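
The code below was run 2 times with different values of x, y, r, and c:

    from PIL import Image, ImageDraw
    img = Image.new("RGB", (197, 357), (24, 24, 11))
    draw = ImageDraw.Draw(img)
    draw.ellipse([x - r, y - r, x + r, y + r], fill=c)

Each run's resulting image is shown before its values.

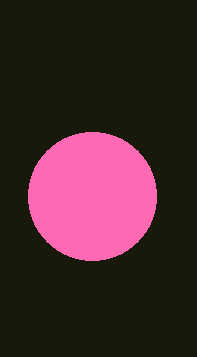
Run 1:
x = 92
y = 196
r = 64
c = 'hotpink'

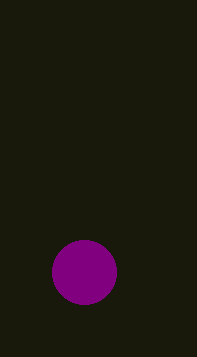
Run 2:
x = 84; y = 272; r = 32; c = 'purple'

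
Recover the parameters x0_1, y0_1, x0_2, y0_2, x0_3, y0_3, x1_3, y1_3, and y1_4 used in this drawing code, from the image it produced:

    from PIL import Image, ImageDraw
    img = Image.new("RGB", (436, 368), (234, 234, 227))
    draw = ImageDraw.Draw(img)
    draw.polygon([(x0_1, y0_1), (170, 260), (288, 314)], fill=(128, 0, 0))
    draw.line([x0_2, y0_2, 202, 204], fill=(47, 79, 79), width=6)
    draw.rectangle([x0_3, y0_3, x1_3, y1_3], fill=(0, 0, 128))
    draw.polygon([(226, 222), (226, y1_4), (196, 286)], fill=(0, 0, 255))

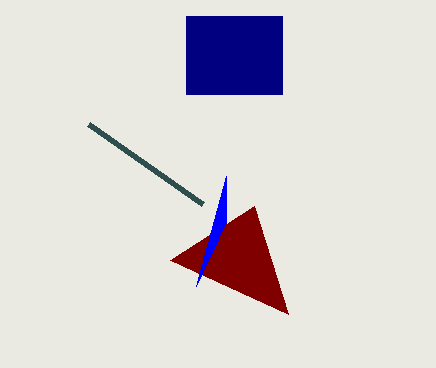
x0_1 = 254
y0_1 = 206
x0_2 = 88
y0_2 = 124
x0_3 = 186
y0_3 = 16
x1_3 = 282
y1_3 = 94
y1_4 = 176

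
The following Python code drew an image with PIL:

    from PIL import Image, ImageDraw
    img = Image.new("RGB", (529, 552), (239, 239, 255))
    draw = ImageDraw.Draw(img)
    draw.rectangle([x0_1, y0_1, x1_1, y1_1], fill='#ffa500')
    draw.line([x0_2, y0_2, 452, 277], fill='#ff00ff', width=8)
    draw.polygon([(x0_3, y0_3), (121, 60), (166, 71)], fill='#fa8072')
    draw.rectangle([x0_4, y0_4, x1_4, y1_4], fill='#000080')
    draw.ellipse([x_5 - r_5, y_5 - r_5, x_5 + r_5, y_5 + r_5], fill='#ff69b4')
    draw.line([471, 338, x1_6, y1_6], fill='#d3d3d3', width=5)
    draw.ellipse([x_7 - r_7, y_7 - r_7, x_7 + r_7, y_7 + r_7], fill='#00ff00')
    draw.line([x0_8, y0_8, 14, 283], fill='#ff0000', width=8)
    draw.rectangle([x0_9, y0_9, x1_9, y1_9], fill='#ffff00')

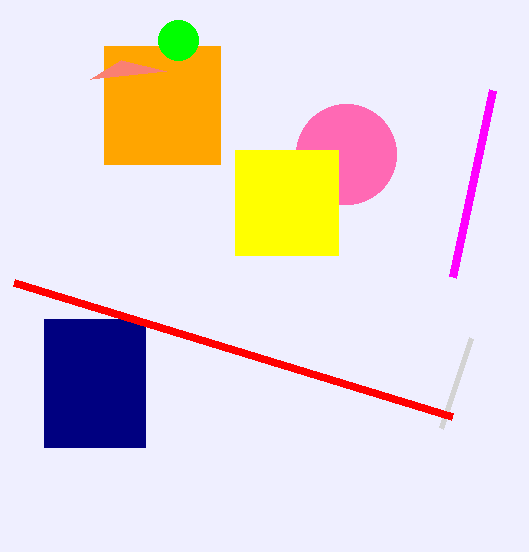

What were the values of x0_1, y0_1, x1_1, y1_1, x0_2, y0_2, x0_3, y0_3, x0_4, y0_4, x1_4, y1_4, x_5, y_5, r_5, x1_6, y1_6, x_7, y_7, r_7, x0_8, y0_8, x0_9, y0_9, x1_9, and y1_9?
x0_1 = 104
y0_1 = 46
x1_1 = 220
y1_1 = 164
x0_2 = 492
y0_2 = 90
x0_3 = 90
y0_3 = 79
x0_4 = 44
y0_4 = 319
x1_4 = 145
y1_4 = 447
x_5 = 346
y_5 = 154
r_5 = 50
x1_6 = 441
y1_6 = 428
x_7 = 178
y_7 = 40
r_7 = 20
x0_8 = 452
y0_8 = 417
x0_9 = 235
y0_9 = 150
x1_9 = 338
y1_9 = 255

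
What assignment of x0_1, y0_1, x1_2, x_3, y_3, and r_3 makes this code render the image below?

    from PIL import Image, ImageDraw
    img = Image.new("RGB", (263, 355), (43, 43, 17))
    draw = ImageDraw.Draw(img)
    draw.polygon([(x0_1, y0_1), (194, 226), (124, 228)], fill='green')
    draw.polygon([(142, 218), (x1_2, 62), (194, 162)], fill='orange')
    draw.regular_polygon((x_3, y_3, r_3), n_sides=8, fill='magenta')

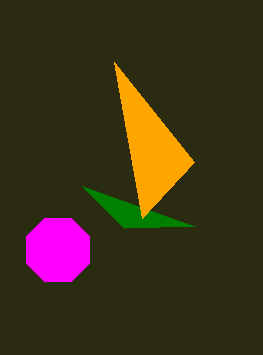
x0_1 = 82
y0_1 = 186
x1_2 = 114
x_3 = 58
y_3 = 250
r_3 = 34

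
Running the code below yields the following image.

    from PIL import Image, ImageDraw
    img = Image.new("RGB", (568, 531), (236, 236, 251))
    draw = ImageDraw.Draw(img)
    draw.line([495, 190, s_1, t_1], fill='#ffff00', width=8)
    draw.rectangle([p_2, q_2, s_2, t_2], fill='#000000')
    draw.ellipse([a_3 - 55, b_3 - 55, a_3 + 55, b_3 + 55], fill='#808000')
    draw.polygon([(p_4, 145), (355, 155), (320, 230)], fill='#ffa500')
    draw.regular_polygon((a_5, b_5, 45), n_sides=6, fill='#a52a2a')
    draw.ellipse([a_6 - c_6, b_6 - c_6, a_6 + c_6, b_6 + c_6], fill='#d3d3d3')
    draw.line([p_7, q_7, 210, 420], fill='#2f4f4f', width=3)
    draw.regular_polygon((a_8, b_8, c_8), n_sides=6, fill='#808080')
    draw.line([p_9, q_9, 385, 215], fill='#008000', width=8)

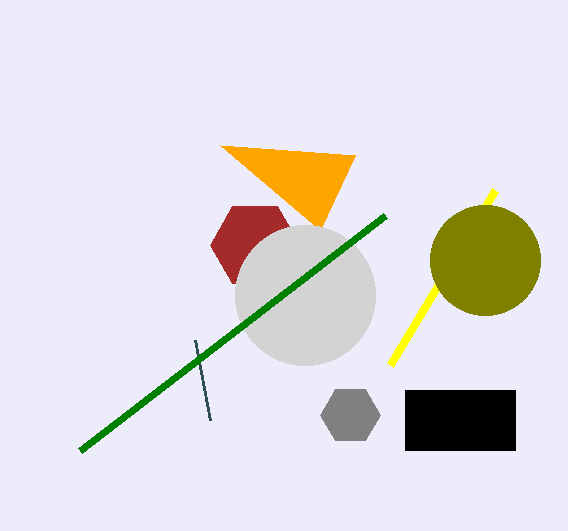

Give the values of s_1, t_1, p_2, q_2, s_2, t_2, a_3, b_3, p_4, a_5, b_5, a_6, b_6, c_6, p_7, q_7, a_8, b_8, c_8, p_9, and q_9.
s_1 = 390; t_1 = 365; p_2 = 405; q_2 = 390; s_2 = 515; t_2 = 450; a_3 = 485; b_3 = 260; p_4 = 220; a_5 = 255; b_5 = 245; a_6 = 305; b_6 = 295; c_6 = 70; p_7 = 195; q_7 = 340; a_8 = 350; b_8 = 415; c_8 = 30; p_9 = 80; q_9 = 450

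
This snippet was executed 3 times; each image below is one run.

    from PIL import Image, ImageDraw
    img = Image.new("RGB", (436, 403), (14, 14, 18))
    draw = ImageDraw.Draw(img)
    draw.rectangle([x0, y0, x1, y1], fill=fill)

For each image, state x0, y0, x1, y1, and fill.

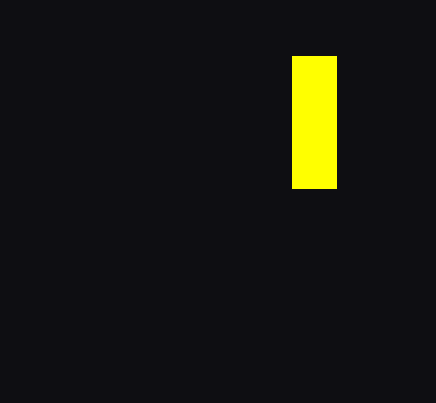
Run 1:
x0 = 292; y0 = 56; x1 = 336; y1 = 188; fill = 'yellow'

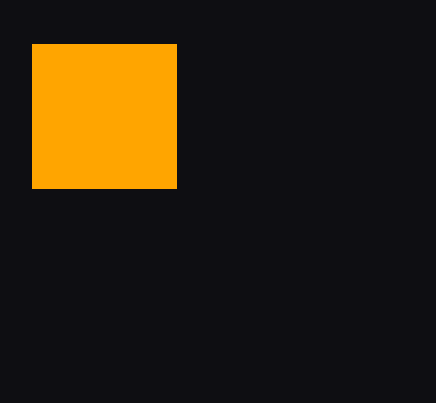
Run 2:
x0 = 32
y0 = 44
x1 = 176
y1 = 188
fill = 'orange'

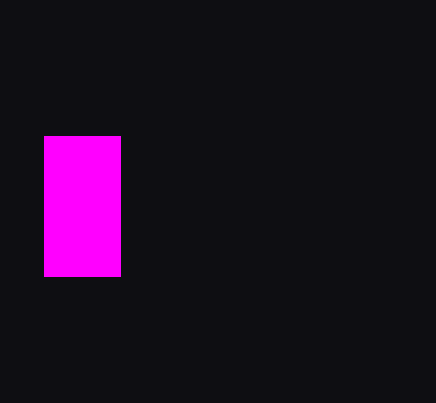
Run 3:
x0 = 44, y0 = 136, x1 = 120, y1 = 276, fill = 'magenta'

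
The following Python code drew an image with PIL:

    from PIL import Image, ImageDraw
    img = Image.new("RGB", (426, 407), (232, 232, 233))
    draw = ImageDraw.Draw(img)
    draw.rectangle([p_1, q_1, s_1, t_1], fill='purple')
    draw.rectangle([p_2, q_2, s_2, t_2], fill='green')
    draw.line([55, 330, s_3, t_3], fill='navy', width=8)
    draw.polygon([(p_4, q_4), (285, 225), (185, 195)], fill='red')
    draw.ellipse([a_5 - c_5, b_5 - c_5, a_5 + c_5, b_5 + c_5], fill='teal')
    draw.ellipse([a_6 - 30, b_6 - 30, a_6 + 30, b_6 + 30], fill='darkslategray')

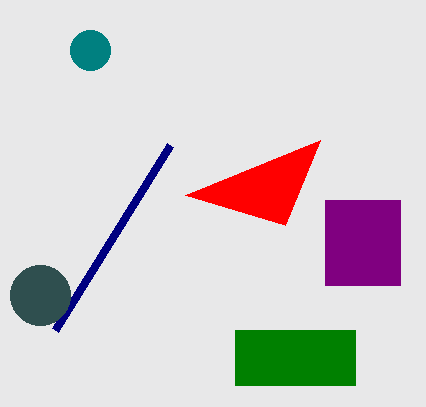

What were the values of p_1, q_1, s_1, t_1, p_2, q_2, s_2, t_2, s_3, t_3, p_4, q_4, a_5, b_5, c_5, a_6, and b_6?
p_1 = 325
q_1 = 200
s_1 = 400
t_1 = 285
p_2 = 235
q_2 = 330
s_2 = 355
t_2 = 385
s_3 = 170
t_3 = 145
p_4 = 320
q_4 = 140
a_5 = 90
b_5 = 50
c_5 = 20
a_6 = 40
b_6 = 295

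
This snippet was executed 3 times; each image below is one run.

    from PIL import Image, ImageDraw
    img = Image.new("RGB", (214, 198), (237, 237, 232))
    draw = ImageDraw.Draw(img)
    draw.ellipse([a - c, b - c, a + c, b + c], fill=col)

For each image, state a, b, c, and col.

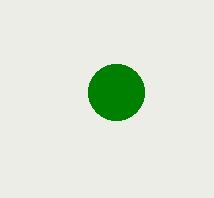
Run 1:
a = 116
b = 92
c = 28
col = 'green'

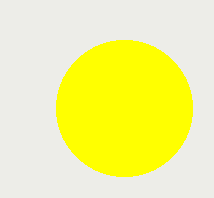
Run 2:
a = 124
b = 108
c = 68
col = 'yellow'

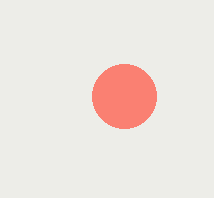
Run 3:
a = 124; b = 96; c = 32; col = 'salmon'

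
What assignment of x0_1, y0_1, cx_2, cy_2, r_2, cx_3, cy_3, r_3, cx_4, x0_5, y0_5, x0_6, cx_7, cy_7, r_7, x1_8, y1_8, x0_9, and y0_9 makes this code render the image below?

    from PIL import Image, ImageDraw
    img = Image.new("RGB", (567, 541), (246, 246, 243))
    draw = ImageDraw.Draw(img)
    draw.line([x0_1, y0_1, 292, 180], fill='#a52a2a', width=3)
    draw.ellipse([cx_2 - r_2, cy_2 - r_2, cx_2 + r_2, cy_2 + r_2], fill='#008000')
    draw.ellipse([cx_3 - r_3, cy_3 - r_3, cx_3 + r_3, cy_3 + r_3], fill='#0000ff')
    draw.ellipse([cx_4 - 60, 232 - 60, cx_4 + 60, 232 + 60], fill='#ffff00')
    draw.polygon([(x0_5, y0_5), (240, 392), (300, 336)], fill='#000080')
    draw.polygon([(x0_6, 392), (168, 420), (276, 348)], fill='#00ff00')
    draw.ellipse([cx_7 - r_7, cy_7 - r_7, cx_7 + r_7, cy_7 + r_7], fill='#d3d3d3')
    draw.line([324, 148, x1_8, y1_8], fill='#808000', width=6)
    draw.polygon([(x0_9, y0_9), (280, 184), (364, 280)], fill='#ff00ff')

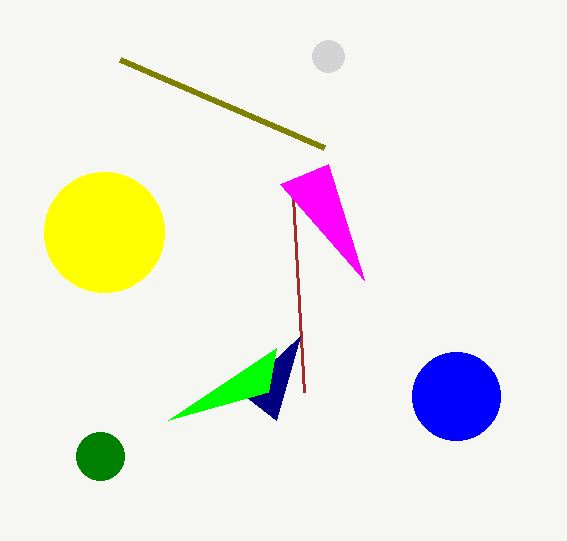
x0_1 = 304; y0_1 = 392; cx_2 = 100; cy_2 = 456; r_2 = 24; cx_3 = 456; cy_3 = 396; r_3 = 44; cx_4 = 104; x0_5 = 276; y0_5 = 420; x0_6 = 268; cx_7 = 328; cy_7 = 56; r_7 = 16; x1_8 = 120; y1_8 = 60; x0_9 = 328; y0_9 = 164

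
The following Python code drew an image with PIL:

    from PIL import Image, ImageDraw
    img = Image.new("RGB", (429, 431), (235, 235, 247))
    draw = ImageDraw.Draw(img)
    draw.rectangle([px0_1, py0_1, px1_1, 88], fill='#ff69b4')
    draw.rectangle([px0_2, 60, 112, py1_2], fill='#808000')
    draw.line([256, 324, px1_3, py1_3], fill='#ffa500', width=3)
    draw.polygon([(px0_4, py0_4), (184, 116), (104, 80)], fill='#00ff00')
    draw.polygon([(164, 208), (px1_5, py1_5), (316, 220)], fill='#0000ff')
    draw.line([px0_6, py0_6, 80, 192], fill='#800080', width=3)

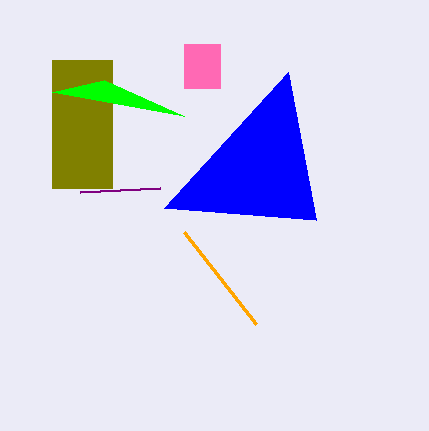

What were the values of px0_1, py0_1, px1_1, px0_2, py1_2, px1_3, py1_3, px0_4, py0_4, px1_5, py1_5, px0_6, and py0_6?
px0_1 = 184
py0_1 = 44
px1_1 = 220
px0_2 = 52
py1_2 = 188
px1_3 = 184
py1_3 = 232
px0_4 = 52
py0_4 = 92
px1_5 = 288
py1_5 = 72
px0_6 = 160
py0_6 = 188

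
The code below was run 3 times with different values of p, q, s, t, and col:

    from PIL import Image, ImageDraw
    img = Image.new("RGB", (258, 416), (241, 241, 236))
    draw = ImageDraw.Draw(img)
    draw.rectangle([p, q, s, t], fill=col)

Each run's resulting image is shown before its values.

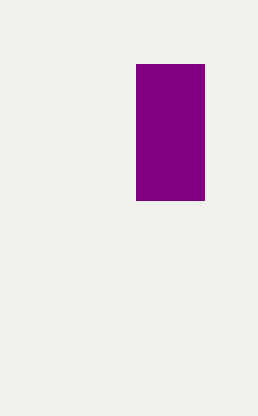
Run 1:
p = 136, q = 64, s = 204, t = 200, col = 'purple'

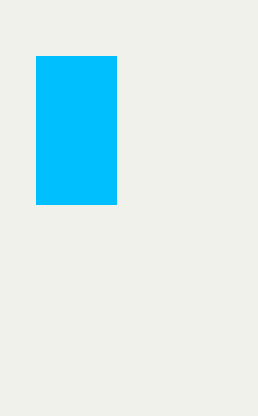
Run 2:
p = 36; q = 56; s = 116; t = 204; col = 'deepskyblue'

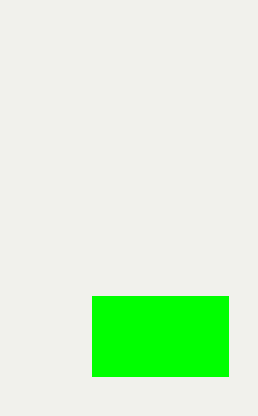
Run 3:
p = 92
q = 296
s = 228
t = 376
col = 'lime'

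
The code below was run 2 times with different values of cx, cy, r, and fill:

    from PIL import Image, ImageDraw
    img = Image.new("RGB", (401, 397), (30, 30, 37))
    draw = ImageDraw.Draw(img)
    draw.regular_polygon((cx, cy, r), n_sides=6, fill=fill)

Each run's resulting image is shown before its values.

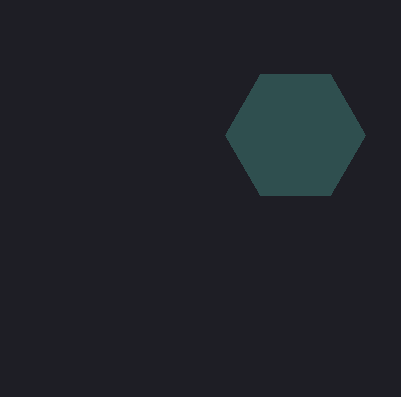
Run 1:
cx = 295
cy = 135
r = 70
fill = 'darkslategray'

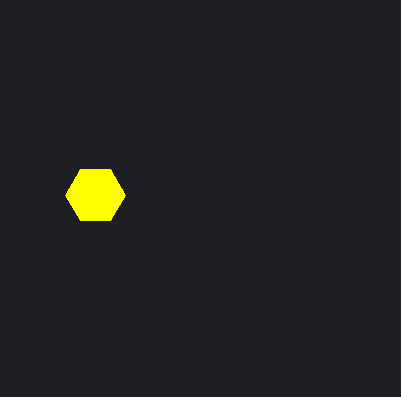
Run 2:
cx = 95; cy = 195; r = 30; fill = 'yellow'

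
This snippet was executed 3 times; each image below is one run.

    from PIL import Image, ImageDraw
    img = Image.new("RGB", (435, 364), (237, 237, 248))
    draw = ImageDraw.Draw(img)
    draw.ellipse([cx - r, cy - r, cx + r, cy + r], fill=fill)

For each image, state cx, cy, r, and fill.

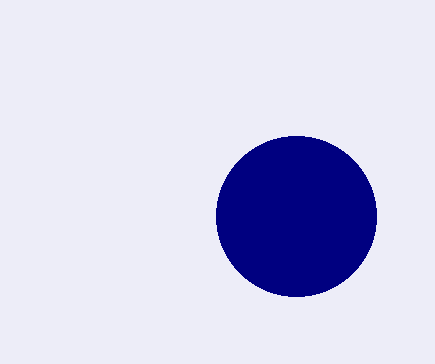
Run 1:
cx = 296; cy = 216; r = 80; fill = 'navy'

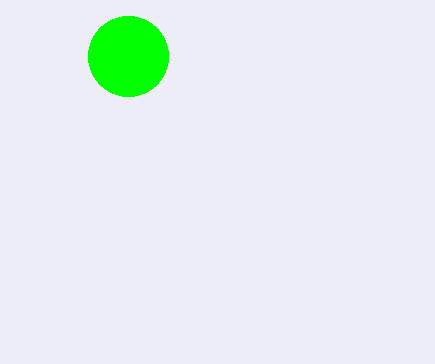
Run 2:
cx = 128, cy = 56, r = 40, fill = 'lime'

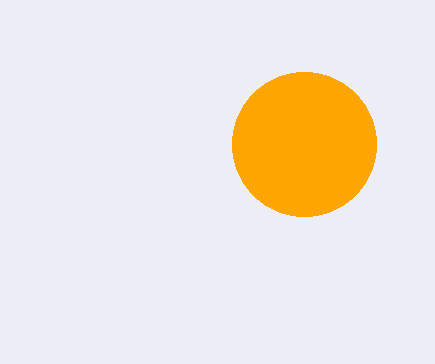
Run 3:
cx = 304; cy = 144; r = 72; fill = 'orange'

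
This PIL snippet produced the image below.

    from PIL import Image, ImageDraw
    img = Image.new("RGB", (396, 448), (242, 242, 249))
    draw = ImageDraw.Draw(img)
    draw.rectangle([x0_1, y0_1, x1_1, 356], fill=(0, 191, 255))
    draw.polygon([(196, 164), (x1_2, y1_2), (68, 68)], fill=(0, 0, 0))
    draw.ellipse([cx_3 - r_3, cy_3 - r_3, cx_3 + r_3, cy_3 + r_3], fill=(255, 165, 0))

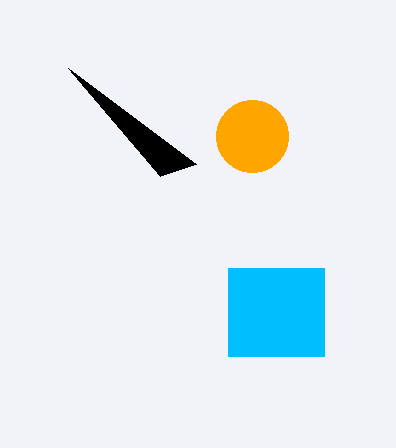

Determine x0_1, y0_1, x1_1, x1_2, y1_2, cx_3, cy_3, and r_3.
x0_1 = 228; y0_1 = 268; x1_1 = 324; x1_2 = 160; y1_2 = 176; cx_3 = 252; cy_3 = 136; r_3 = 36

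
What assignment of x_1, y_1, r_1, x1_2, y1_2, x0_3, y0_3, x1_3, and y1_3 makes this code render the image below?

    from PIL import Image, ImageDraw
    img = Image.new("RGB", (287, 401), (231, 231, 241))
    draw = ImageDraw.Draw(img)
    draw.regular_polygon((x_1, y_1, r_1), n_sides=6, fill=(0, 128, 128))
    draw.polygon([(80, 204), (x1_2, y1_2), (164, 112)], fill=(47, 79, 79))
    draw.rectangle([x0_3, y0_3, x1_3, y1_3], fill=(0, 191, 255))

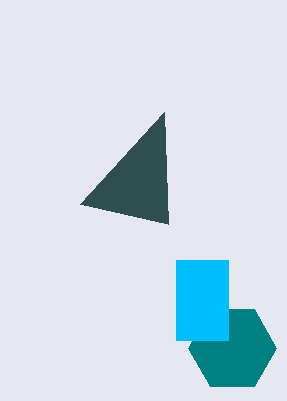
x_1 = 232; y_1 = 348; r_1 = 44; x1_2 = 168; y1_2 = 224; x0_3 = 176; y0_3 = 260; x1_3 = 228; y1_3 = 340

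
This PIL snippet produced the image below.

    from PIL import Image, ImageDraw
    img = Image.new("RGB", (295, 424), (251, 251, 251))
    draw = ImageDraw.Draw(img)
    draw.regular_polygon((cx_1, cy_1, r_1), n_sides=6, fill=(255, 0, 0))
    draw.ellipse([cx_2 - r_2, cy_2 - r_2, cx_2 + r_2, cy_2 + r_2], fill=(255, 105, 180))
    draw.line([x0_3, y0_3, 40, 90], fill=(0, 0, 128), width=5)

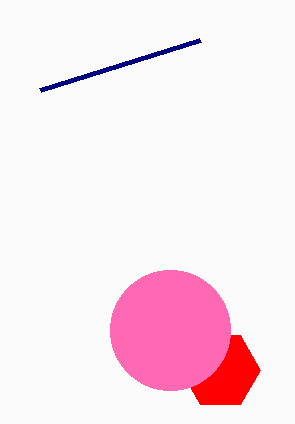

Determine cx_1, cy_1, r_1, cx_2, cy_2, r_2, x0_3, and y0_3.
cx_1 = 220; cy_1 = 370; r_1 = 40; cx_2 = 170; cy_2 = 330; r_2 = 60; x0_3 = 200; y0_3 = 40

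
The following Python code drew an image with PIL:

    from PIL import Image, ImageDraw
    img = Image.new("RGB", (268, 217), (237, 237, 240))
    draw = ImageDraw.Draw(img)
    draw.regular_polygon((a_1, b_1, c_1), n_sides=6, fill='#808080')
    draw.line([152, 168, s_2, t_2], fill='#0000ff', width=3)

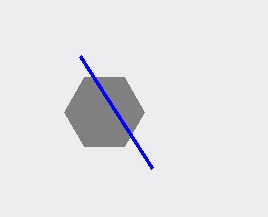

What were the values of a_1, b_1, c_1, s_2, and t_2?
a_1 = 104, b_1 = 112, c_1 = 40, s_2 = 80, t_2 = 56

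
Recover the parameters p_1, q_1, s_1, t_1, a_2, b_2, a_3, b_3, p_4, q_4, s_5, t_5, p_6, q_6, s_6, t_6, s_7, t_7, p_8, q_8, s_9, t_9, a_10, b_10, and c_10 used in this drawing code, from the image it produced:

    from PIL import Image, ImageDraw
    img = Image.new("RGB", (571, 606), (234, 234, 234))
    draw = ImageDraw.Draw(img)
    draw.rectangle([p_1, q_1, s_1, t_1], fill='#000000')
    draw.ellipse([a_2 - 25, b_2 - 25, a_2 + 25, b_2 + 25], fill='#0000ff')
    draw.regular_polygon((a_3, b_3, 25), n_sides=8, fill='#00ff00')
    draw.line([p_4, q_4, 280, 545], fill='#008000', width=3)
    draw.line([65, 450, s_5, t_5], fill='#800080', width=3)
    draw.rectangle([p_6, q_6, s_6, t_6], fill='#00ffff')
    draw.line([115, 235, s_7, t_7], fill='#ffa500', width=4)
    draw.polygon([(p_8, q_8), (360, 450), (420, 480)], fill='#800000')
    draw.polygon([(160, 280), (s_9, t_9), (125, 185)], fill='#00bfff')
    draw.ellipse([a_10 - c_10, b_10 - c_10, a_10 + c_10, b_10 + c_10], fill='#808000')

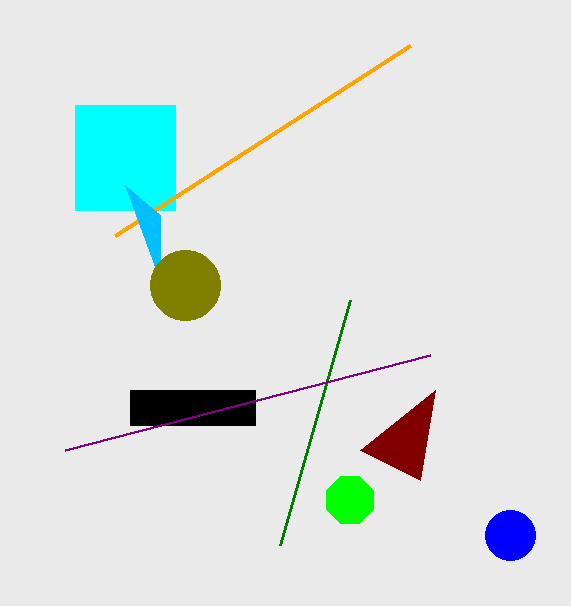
p_1 = 130, q_1 = 390, s_1 = 255, t_1 = 425, a_2 = 510, b_2 = 535, a_3 = 350, b_3 = 500, p_4 = 350, q_4 = 300, s_5 = 430, t_5 = 355, p_6 = 75, q_6 = 105, s_6 = 175, t_6 = 210, s_7 = 410, t_7 = 45, p_8 = 435, q_8 = 390, s_9 = 160, t_9 = 215, a_10 = 185, b_10 = 285, c_10 = 35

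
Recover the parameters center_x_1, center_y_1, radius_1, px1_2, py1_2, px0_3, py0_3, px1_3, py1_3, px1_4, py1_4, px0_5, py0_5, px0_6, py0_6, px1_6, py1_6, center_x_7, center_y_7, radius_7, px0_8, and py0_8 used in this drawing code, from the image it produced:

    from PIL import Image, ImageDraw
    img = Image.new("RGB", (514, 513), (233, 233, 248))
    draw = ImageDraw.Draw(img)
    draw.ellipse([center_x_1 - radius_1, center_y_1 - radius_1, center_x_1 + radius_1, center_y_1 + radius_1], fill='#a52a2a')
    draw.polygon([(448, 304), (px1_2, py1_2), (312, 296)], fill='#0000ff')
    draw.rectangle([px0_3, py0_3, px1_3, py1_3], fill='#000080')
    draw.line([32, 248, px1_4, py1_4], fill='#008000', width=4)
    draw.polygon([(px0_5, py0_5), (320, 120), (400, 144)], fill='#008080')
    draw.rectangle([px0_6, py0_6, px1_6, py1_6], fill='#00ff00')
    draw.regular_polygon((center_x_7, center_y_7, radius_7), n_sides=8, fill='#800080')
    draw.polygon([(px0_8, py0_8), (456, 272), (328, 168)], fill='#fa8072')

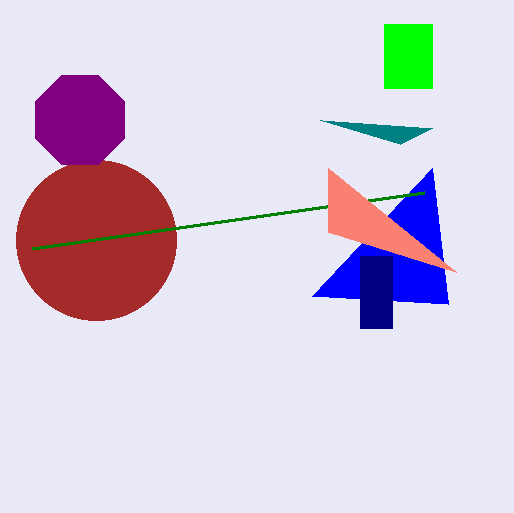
center_x_1 = 96, center_y_1 = 240, radius_1 = 80, px1_2 = 432, py1_2 = 168, px0_3 = 360, py0_3 = 256, px1_3 = 392, py1_3 = 328, px1_4 = 424, py1_4 = 192, px0_5 = 432, py0_5 = 128, px0_6 = 384, py0_6 = 24, px1_6 = 432, py1_6 = 88, center_x_7 = 80, center_y_7 = 120, radius_7 = 48, px0_8 = 328, py0_8 = 232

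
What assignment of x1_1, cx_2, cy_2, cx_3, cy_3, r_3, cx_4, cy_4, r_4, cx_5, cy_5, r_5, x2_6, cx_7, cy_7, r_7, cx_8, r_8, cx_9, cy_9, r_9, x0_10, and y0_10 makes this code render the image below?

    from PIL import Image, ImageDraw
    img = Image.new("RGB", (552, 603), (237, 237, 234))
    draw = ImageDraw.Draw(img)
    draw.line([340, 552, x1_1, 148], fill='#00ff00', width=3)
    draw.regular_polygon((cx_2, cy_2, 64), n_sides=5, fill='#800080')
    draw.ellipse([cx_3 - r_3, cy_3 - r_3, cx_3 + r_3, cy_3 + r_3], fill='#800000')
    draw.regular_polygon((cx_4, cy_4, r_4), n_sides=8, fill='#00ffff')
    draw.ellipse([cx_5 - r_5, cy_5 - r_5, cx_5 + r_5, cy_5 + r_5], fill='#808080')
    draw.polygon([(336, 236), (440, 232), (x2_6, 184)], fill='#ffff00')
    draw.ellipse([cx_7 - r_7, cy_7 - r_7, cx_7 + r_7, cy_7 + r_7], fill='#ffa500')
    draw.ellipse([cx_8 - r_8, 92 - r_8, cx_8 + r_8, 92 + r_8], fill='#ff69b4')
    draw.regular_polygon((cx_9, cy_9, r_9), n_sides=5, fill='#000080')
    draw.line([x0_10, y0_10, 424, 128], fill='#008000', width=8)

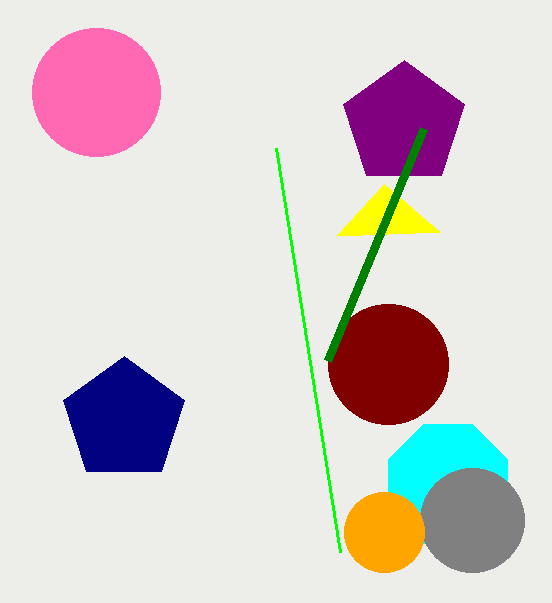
x1_1 = 276
cx_2 = 404
cy_2 = 124
cx_3 = 388
cy_3 = 364
r_3 = 60
cx_4 = 448
cy_4 = 484
r_4 = 64
cx_5 = 472
cy_5 = 520
r_5 = 52
x2_6 = 384
cx_7 = 384
cy_7 = 532
r_7 = 40
cx_8 = 96
r_8 = 64
cx_9 = 124
cy_9 = 420
r_9 = 64
x0_10 = 328
y0_10 = 360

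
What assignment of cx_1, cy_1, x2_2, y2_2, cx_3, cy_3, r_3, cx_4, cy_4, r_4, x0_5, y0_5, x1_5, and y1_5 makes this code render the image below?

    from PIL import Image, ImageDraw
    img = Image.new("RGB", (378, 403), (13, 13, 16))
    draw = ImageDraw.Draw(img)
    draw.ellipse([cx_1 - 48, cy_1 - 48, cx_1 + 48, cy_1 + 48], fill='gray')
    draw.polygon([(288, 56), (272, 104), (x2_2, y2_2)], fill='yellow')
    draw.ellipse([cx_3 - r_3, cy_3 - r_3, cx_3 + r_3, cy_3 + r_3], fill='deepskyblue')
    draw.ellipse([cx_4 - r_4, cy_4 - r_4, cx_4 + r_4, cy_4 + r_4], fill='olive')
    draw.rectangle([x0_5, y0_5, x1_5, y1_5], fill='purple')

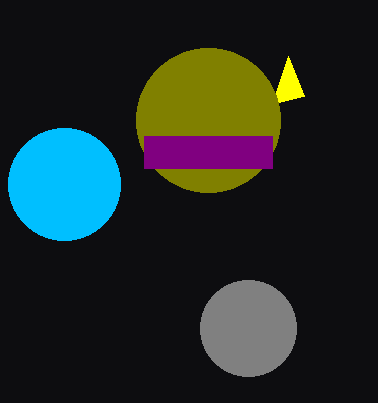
cx_1 = 248, cy_1 = 328, x2_2 = 304, y2_2 = 96, cx_3 = 64, cy_3 = 184, r_3 = 56, cx_4 = 208, cy_4 = 120, r_4 = 72, x0_5 = 144, y0_5 = 136, x1_5 = 272, y1_5 = 168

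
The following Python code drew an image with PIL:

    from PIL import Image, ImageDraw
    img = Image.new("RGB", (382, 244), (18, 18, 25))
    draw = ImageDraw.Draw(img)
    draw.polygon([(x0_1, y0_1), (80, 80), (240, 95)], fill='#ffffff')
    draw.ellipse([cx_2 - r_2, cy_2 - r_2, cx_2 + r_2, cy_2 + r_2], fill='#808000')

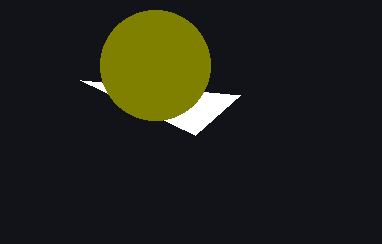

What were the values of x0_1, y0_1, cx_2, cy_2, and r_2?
x0_1 = 195; y0_1 = 135; cx_2 = 155; cy_2 = 65; r_2 = 55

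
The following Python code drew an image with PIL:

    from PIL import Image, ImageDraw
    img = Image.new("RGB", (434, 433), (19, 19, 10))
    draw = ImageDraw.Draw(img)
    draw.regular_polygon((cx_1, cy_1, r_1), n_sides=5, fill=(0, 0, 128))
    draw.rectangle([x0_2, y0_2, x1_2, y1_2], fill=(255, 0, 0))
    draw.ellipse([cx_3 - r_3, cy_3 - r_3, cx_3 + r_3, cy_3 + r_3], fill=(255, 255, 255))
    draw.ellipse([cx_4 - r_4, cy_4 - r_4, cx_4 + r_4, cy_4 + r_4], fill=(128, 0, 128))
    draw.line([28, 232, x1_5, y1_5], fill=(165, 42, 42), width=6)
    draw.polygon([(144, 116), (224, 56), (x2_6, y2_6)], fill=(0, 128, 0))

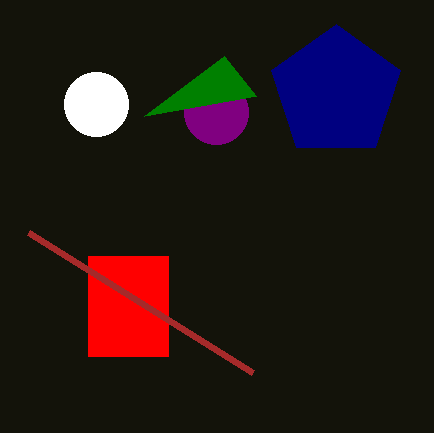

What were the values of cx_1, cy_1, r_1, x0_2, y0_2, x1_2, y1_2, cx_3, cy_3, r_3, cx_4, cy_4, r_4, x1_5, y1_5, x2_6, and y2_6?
cx_1 = 336, cy_1 = 92, r_1 = 68, x0_2 = 88, y0_2 = 256, x1_2 = 168, y1_2 = 356, cx_3 = 96, cy_3 = 104, r_3 = 32, cx_4 = 216, cy_4 = 112, r_4 = 32, x1_5 = 252, y1_5 = 372, x2_6 = 256, y2_6 = 96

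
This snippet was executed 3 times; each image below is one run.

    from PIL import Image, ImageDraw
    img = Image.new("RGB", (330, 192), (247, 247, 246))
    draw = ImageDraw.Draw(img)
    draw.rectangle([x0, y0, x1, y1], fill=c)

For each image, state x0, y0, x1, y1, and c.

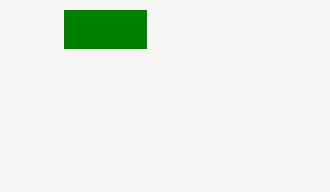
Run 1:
x0 = 64, y0 = 10, x1 = 146, y1 = 48, c = 'green'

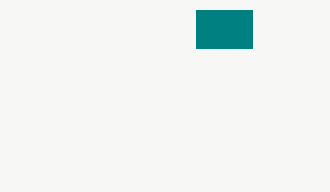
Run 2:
x0 = 196; y0 = 10; x1 = 252; y1 = 48; c = 'teal'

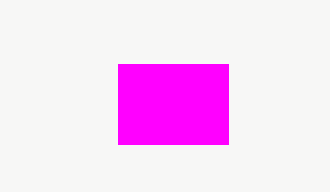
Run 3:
x0 = 118; y0 = 64; x1 = 228; y1 = 144; c = 'magenta'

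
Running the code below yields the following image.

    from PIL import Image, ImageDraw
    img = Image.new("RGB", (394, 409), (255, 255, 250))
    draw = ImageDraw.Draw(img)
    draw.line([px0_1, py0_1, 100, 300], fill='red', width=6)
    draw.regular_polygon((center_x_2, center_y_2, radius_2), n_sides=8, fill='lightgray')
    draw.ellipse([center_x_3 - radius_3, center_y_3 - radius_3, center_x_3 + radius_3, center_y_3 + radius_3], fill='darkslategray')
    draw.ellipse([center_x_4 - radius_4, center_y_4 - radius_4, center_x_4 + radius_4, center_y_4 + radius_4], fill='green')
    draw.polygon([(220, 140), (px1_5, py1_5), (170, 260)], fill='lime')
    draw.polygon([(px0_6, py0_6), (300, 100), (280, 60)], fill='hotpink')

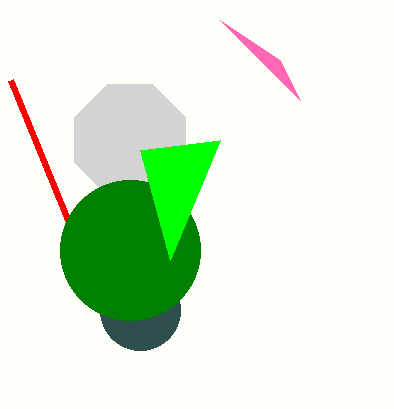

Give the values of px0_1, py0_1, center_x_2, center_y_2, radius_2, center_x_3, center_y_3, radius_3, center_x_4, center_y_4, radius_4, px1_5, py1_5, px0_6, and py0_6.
px0_1 = 10, py0_1 = 80, center_x_2 = 130, center_y_2 = 140, radius_2 = 60, center_x_3 = 140, center_y_3 = 310, radius_3 = 40, center_x_4 = 130, center_y_4 = 250, radius_4 = 70, px1_5 = 140, py1_5 = 150, px0_6 = 220, py0_6 = 20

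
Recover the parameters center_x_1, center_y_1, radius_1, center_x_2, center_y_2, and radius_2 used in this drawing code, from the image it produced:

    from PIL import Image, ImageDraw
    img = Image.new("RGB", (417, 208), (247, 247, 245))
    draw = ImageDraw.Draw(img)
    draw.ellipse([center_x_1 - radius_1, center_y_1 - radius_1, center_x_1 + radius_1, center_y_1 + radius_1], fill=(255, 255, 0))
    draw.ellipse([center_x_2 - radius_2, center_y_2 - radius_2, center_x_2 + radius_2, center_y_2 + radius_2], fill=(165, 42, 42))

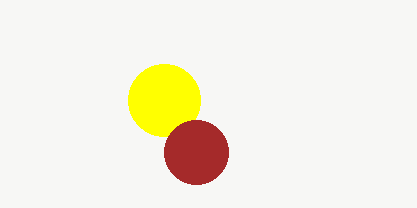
center_x_1 = 164, center_y_1 = 100, radius_1 = 36, center_x_2 = 196, center_y_2 = 152, radius_2 = 32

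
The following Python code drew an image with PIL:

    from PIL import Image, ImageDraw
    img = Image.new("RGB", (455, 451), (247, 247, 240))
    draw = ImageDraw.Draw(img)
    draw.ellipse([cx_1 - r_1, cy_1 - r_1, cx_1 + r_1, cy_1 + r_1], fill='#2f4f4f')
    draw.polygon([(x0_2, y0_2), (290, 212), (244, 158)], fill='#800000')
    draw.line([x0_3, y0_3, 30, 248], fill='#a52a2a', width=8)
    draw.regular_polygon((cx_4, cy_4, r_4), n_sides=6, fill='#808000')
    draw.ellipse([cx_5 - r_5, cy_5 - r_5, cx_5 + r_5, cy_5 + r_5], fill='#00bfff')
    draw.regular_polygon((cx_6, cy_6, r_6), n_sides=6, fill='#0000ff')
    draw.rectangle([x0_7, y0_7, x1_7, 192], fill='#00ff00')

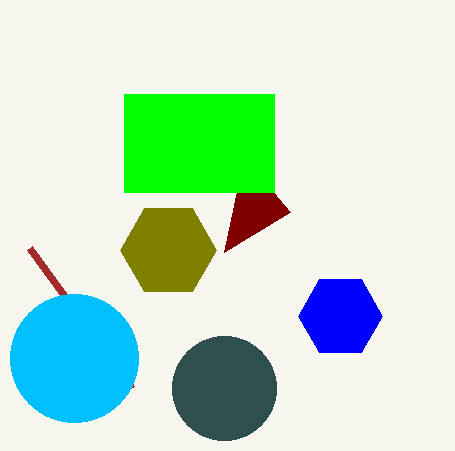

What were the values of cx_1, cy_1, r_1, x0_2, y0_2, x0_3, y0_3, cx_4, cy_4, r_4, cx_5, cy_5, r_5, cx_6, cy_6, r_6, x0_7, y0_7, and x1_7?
cx_1 = 224; cy_1 = 388; r_1 = 52; x0_2 = 224; y0_2 = 252; x0_3 = 132; y0_3 = 388; cx_4 = 168; cy_4 = 250; r_4 = 48; cx_5 = 74; cy_5 = 358; r_5 = 64; cx_6 = 340; cy_6 = 316; r_6 = 42; x0_7 = 124; y0_7 = 94; x1_7 = 274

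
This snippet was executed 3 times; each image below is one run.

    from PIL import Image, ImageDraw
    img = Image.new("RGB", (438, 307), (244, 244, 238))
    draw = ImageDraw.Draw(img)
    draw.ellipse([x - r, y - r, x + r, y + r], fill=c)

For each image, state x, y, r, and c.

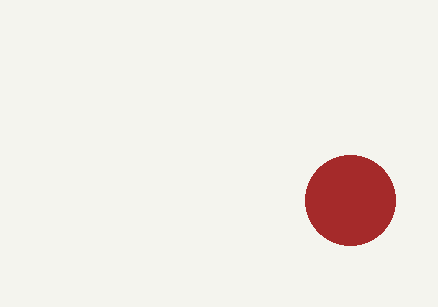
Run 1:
x = 350, y = 200, r = 45, c = 'brown'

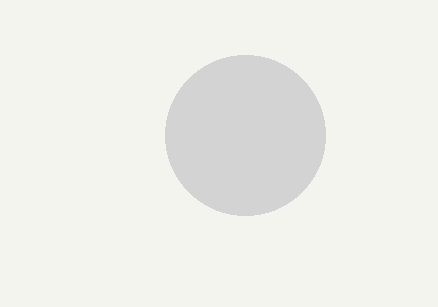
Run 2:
x = 245; y = 135; r = 80; c = 'lightgray'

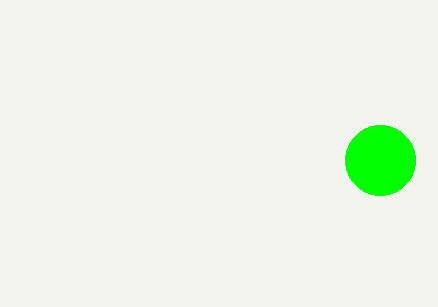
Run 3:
x = 380, y = 160, r = 35, c = 'lime'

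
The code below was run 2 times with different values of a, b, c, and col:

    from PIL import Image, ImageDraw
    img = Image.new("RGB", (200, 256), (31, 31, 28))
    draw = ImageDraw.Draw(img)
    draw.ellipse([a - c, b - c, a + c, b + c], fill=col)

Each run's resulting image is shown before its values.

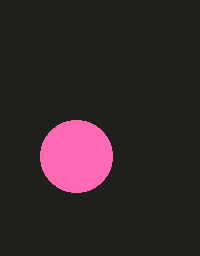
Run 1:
a = 76
b = 156
c = 36
col = 'hotpink'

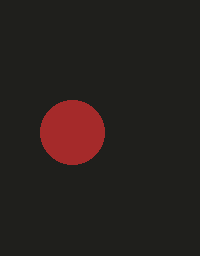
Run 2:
a = 72
b = 132
c = 32
col = 'brown'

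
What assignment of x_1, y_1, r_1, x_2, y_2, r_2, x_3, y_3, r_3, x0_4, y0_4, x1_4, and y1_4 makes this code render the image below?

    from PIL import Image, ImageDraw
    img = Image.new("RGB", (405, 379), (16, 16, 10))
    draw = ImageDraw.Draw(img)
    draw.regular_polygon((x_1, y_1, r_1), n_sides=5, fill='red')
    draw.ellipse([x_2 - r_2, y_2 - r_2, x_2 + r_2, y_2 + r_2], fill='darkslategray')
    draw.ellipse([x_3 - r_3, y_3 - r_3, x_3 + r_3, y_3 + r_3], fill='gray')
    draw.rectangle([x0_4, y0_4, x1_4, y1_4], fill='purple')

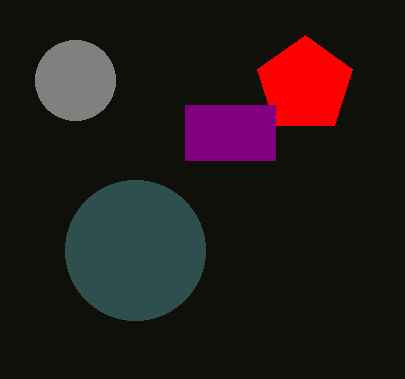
x_1 = 305, y_1 = 85, r_1 = 50, x_2 = 135, y_2 = 250, r_2 = 70, x_3 = 75, y_3 = 80, r_3 = 40, x0_4 = 185, y0_4 = 105, x1_4 = 275, y1_4 = 160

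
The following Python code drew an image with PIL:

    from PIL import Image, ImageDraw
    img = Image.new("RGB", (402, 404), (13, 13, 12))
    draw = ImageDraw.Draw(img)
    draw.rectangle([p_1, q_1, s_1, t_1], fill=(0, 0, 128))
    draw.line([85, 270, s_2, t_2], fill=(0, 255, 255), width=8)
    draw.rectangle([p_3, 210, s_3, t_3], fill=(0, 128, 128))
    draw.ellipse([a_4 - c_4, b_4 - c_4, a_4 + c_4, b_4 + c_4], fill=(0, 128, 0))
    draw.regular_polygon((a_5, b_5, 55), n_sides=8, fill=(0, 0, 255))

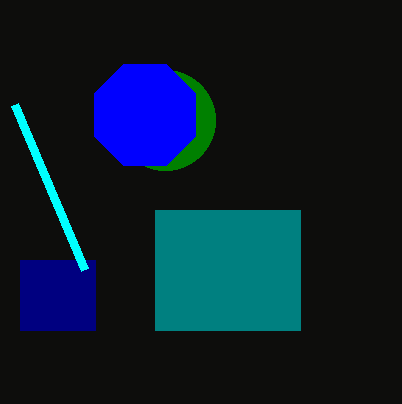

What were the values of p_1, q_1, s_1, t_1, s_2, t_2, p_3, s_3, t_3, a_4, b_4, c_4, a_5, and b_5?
p_1 = 20, q_1 = 260, s_1 = 95, t_1 = 330, s_2 = 15, t_2 = 105, p_3 = 155, s_3 = 300, t_3 = 330, a_4 = 165, b_4 = 120, c_4 = 50, a_5 = 145, b_5 = 115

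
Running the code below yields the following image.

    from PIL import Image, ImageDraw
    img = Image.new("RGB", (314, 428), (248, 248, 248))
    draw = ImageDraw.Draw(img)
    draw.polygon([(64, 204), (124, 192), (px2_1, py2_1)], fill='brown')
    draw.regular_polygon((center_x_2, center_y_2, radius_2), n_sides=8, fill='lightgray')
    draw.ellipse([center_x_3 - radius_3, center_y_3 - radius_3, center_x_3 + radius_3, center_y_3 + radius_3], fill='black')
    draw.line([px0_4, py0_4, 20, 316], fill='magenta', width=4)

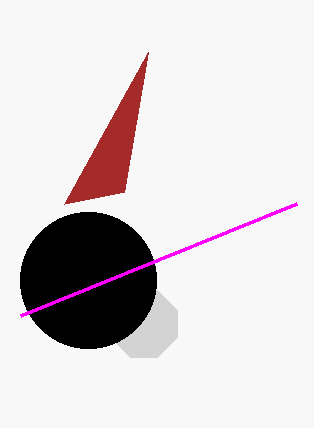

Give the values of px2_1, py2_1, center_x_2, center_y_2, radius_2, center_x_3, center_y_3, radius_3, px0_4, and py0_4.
px2_1 = 148, py2_1 = 52, center_x_2 = 144, center_y_2 = 324, radius_2 = 36, center_x_3 = 88, center_y_3 = 280, radius_3 = 68, px0_4 = 296, py0_4 = 204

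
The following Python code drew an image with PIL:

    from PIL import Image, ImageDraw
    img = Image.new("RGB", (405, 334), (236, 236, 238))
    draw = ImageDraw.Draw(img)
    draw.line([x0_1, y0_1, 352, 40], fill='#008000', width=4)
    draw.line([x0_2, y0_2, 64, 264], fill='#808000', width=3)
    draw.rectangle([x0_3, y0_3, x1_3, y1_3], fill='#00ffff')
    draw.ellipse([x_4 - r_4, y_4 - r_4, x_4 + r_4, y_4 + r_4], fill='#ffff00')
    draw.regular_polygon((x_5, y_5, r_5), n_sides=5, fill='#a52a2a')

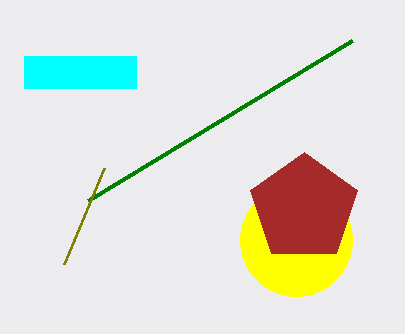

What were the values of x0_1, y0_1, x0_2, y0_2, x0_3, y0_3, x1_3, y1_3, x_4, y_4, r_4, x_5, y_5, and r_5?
x0_1 = 88
y0_1 = 200
x0_2 = 104
y0_2 = 168
x0_3 = 24
y0_3 = 56
x1_3 = 136
y1_3 = 88
x_4 = 296
y_4 = 240
r_4 = 56
x_5 = 304
y_5 = 208
r_5 = 56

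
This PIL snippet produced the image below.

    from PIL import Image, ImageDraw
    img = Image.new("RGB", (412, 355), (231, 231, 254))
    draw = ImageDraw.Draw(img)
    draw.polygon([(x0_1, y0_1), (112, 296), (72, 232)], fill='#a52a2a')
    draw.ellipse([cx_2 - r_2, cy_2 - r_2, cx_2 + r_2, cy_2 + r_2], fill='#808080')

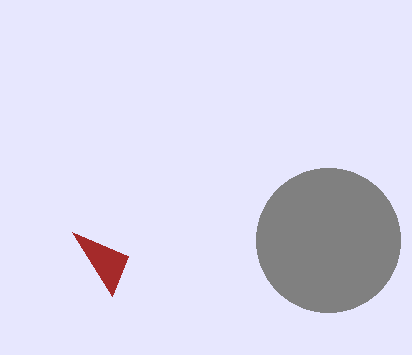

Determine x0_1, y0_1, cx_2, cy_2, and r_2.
x0_1 = 128; y0_1 = 256; cx_2 = 328; cy_2 = 240; r_2 = 72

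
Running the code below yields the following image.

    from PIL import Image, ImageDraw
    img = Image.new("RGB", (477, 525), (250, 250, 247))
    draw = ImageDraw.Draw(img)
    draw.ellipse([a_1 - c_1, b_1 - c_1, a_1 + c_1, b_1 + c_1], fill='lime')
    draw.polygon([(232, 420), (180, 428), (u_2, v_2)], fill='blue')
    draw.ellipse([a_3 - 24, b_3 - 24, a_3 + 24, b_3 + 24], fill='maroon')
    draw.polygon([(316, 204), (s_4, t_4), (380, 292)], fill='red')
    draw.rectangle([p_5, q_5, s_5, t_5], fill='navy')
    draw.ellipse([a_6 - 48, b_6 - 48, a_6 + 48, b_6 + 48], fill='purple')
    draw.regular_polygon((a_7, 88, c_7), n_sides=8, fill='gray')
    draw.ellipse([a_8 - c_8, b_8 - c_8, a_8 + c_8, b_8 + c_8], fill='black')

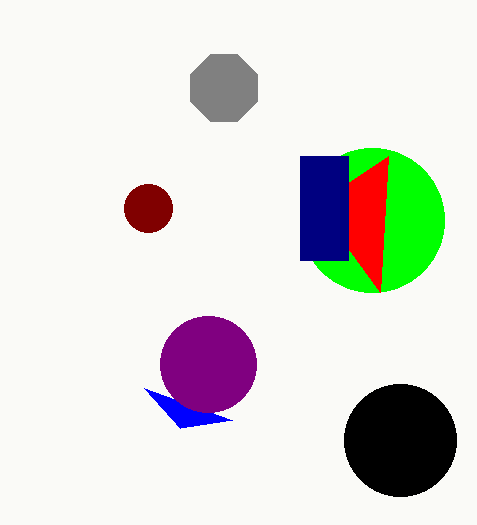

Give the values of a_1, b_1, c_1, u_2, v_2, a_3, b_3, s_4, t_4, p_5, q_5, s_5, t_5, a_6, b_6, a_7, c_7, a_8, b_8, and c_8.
a_1 = 372; b_1 = 220; c_1 = 72; u_2 = 144; v_2 = 388; a_3 = 148; b_3 = 208; s_4 = 388; t_4 = 156; p_5 = 300; q_5 = 156; s_5 = 348; t_5 = 260; a_6 = 208; b_6 = 364; a_7 = 224; c_7 = 36; a_8 = 400; b_8 = 440; c_8 = 56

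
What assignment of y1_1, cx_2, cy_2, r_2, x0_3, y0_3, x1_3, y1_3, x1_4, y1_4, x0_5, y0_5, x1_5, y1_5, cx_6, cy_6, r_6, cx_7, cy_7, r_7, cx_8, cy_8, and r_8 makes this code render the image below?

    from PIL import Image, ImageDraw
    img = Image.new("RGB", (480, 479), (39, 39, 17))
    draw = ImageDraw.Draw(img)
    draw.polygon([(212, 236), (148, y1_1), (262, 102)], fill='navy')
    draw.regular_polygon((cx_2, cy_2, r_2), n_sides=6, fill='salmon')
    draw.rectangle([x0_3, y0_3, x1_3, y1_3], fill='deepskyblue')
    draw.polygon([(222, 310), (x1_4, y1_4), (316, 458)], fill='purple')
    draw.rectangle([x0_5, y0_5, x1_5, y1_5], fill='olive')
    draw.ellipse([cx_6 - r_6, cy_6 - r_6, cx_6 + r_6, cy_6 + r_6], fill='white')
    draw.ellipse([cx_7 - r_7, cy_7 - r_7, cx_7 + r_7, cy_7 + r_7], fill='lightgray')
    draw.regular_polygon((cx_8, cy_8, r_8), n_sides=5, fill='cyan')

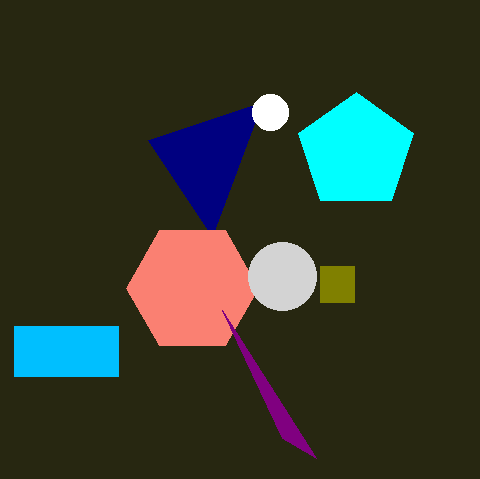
y1_1 = 140, cx_2 = 192, cy_2 = 288, r_2 = 66, x0_3 = 14, y0_3 = 326, x1_3 = 118, y1_3 = 376, x1_4 = 282, y1_4 = 438, x0_5 = 320, y0_5 = 266, x1_5 = 354, y1_5 = 302, cx_6 = 270, cy_6 = 112, r_6 = 18, cx_7 = 282, cy_7 = 276, r_7 = 34, cx_8 = 356, cy_8 = 152, r_8 = 60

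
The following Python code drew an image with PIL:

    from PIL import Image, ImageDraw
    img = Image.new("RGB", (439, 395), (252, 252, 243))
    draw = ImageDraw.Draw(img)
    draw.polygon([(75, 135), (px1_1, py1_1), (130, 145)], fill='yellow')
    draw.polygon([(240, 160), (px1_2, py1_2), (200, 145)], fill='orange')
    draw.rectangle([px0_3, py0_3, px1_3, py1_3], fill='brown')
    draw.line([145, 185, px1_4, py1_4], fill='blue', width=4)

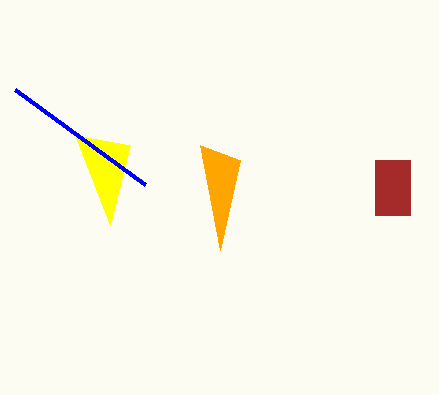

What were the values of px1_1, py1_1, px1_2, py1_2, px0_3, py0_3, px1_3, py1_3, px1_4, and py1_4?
px1_1 = 110; py1_1 = 225; px1_2 = 220; py1_2 = 250; px0_3 = 375; py0_3 = 160; px1_3 = 410; py1_3 = 215; px1_4 = 15; py1_4 = 90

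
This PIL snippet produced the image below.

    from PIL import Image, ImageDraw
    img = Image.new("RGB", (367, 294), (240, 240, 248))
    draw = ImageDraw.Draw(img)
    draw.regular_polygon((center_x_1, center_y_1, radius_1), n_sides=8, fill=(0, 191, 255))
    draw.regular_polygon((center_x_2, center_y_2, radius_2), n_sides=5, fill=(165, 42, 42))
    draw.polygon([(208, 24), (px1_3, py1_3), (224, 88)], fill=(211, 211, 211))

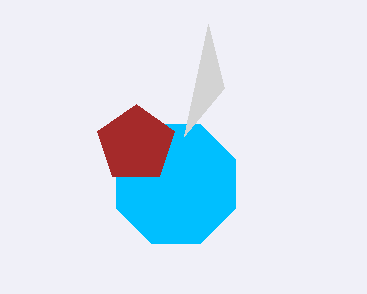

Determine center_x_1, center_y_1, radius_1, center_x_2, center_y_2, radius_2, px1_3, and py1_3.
center_x_1 = 176; center_y_1 = 184; radius_1 = 64; center_x_2 = 136; center_y_2 = 144; radius_2 = 40; px1_3 = 184; py1_3 = 136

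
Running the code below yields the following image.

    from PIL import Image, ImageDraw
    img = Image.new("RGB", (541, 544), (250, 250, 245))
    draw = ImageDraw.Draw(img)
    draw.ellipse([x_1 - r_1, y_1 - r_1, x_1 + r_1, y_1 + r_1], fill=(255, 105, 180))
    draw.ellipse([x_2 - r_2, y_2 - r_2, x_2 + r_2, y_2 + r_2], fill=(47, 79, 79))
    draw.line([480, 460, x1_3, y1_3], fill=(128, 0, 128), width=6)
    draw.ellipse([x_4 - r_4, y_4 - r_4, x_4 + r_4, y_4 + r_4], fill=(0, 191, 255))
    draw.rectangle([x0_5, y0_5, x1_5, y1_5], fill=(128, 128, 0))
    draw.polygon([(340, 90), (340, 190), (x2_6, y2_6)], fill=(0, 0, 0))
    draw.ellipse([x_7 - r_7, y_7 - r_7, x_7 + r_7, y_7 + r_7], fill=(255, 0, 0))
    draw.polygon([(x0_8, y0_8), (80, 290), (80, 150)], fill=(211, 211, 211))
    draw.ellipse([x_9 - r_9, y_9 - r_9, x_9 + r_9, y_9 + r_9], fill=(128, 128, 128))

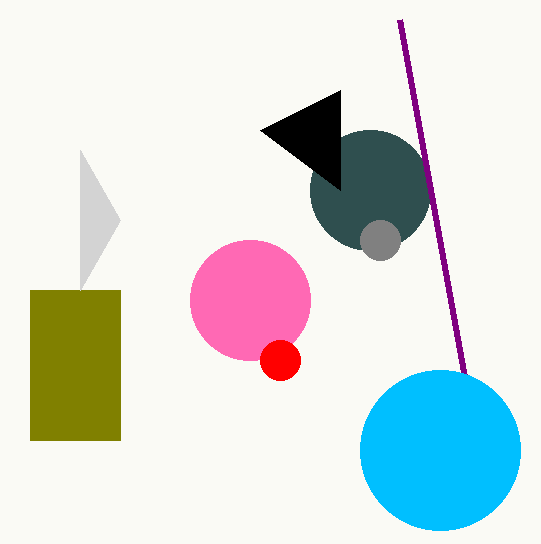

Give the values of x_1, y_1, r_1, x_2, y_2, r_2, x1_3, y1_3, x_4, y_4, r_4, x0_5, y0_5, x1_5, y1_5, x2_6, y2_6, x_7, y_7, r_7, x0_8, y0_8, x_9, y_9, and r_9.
x_1 = 250, y_1 = 300, r_1 = 60, x_2 = 370, y_2 = 190, r_2 = 60, x1_3 = 400, y1_3 = 20, x_4 = 440, y_4 = 450, r_4 = 80, x0_5 = 30, y0_5 = 290, x1_5 = 120, y1_5 = 440, x2_6 = 260, y2_6 = 130, x_7 = 280, y_7 = 360, r_7 = 20, x0_8 = 120, y0_8 = 220, x_9 = 380, y_9 = 240, r_9 = 20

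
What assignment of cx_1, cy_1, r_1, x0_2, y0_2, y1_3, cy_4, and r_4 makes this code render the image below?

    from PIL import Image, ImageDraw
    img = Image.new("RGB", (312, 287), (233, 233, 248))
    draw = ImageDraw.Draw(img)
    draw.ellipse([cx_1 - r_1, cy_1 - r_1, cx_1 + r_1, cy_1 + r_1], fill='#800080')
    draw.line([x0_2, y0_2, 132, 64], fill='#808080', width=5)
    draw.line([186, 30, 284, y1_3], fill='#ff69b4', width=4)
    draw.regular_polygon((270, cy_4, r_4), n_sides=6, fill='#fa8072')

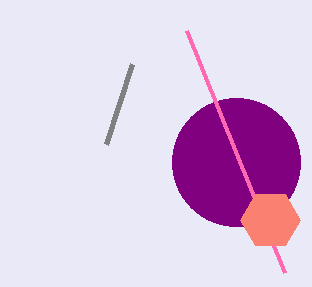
cx_1 = 236
cy_1 = 162
r_1 = 64
x0_2 = 106
y0_2 = 144
y1_3 = 272
cy_4 = 220
r_4 = 30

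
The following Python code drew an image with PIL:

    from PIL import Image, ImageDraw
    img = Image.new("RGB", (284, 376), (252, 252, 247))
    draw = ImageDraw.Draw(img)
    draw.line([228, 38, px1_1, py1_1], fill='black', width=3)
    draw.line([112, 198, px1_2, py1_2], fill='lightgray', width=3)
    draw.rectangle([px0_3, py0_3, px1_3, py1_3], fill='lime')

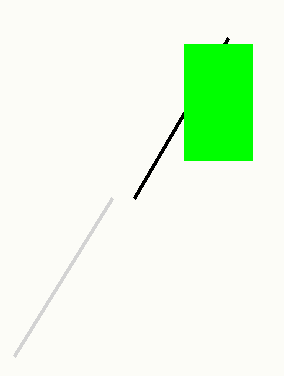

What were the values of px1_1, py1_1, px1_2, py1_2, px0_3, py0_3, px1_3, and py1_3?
px1_1 = 134; py1_1 = 198; px1_2 = 14; py1_2 = 356; px0_3 = 184; py0_3 = 44; px1_3 = 252; py1_3 = 160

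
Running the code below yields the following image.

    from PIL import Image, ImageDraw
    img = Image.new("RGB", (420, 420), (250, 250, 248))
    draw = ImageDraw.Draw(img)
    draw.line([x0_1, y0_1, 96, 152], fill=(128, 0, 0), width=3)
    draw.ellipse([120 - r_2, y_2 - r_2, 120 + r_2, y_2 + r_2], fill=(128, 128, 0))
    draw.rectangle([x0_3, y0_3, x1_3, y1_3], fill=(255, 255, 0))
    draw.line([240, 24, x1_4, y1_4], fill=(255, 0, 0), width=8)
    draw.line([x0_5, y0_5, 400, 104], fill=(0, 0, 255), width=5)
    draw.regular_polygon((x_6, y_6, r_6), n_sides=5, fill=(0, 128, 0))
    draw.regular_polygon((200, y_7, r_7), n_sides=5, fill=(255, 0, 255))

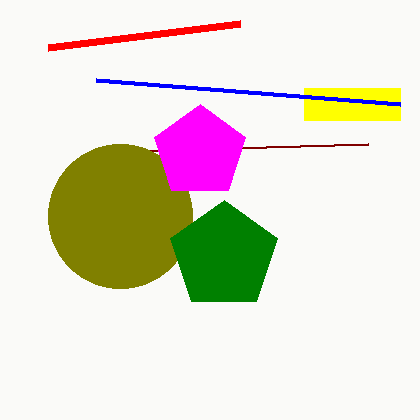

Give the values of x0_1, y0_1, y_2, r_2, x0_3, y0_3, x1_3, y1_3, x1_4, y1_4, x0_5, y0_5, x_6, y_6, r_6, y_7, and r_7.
x0_1 = 368, y0_1 = 144, y_2 = 216, r_2 = 72, x0_3 = 304, y0_3 = 88, x1_3 = 400, y1_3 = 120, x1_4 = 48, y1_4 = 48, x0_5 = 96, y0_5 = 80, x_6 = 224, y_6 = 256, r_6 = 56, y_7 = 152, r_7 = 48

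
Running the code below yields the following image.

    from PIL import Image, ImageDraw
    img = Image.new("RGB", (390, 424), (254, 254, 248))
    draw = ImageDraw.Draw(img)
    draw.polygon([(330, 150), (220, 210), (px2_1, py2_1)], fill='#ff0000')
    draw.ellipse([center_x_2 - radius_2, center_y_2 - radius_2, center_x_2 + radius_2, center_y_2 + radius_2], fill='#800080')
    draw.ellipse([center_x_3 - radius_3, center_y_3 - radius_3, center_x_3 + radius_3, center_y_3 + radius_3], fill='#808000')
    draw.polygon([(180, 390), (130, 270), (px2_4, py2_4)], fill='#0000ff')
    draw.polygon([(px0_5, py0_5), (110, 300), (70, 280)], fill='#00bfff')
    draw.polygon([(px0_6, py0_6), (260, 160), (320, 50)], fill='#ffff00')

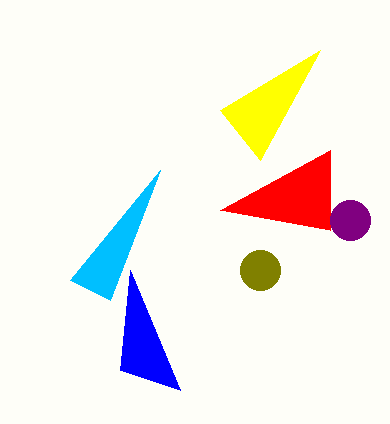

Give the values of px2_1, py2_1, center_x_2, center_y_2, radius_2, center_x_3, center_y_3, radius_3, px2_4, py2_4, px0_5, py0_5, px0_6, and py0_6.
px2_1 = 330; py2_1 = 230; center_x_2 = 350; center_y_2 = 220; radius_2 = 20; center_x_3 = 260; center_y_3 = 270; radius_3 = 20; px2_4 = 120; py2_4 = 370; px0_5 = 160; py0_5 = 170; px0_6 = 220; py0_6 = 110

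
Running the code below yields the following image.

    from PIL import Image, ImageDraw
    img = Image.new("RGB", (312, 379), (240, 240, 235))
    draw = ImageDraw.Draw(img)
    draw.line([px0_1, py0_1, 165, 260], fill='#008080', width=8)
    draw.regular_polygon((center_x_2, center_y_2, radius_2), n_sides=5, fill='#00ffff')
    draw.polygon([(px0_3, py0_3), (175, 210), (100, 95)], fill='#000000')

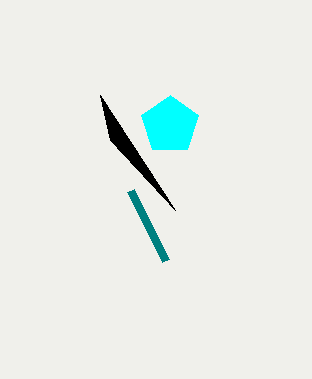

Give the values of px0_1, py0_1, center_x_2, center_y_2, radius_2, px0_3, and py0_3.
px0_1 = 130
py0_1 = 190
center_x_2 = 170
center_y_2 = 125
radius_2 = 30
px0_3 = 110
py0_3 = 140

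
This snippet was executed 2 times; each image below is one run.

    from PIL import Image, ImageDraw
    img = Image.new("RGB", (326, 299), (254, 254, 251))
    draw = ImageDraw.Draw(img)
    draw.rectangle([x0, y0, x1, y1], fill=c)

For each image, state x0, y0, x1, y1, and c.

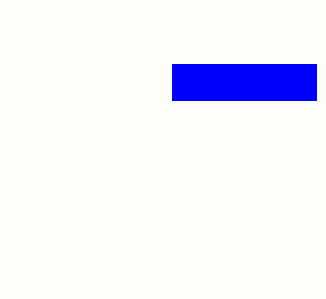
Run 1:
x0 = 172; y0 = 64; x1 = 316; y1 = 100; c = 'blue'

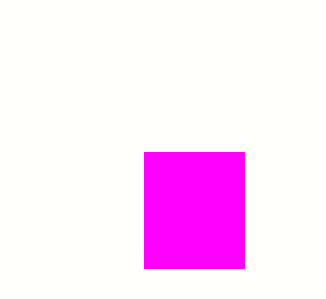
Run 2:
x0 = 144, y0 = 152, x1 = 244, y1 = 268, c = 'magenta'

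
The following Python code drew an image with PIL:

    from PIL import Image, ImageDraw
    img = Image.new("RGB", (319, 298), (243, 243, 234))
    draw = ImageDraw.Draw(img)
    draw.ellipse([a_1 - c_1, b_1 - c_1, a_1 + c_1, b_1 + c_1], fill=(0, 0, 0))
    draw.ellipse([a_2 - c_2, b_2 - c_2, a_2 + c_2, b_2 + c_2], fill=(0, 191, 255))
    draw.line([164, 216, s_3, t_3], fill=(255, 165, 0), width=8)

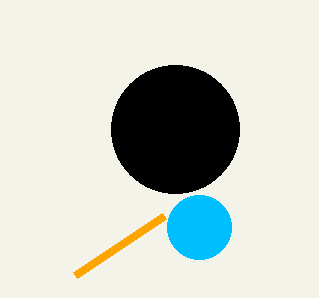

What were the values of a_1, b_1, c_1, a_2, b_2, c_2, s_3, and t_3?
a_1 = 175
b_1 = 129
c_1 = 64
a_2 = 199
b_2 = 227
c_2 = 32
s_3 = 75
t_3 = 275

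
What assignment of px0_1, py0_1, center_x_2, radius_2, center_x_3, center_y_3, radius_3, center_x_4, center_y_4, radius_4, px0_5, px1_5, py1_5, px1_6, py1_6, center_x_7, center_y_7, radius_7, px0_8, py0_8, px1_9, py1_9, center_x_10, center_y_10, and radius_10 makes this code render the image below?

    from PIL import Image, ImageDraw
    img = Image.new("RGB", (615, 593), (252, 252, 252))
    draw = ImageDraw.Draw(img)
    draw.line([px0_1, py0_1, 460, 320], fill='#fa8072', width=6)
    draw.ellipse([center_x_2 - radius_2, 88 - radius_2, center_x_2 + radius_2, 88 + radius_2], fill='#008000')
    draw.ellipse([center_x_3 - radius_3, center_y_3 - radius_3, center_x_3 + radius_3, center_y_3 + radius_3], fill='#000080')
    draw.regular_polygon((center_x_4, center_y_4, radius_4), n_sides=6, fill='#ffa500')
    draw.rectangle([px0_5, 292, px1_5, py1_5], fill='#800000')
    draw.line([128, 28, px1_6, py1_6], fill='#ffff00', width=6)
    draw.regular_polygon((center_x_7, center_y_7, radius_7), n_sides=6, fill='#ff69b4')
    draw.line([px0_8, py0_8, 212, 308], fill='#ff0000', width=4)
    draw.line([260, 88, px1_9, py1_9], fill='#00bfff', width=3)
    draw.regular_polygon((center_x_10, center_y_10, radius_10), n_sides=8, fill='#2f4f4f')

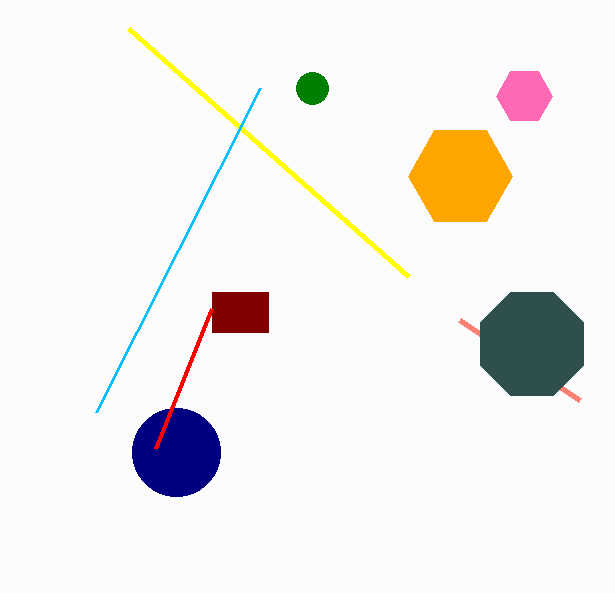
px0_1 = 580
py0_1 = 400
center_x_2 = 312
radius_2 = 16
center_x_3 = 176
center_y_3 = 452
radius_3 = 44
center_x_4 = 460
center_y_4 = 176
radius_4 = 52
px0_5 = 212
px1_5 = 268
py1_5 = 332
px1_6 = 408
py1_6 = 276
center_x_7 = 524
center_y_7 = 96
radius_7 = 28
px0_8 = 156
py0_8 = 448
px1_9 = 96
py1_9 = 412
center_x_10 = 532
center_y_10 = 344
radius_10 = 56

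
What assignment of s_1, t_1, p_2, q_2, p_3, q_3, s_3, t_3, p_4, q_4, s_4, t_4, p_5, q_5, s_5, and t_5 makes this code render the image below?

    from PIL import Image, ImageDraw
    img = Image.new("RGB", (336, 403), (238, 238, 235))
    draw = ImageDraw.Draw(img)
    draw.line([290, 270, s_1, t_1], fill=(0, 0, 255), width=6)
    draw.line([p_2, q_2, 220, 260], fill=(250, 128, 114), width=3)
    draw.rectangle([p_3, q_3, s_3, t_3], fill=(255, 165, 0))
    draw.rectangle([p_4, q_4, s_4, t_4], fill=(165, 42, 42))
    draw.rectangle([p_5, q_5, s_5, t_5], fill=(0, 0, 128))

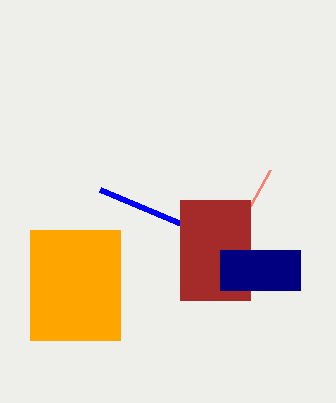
s_1 = 100
t_1 = 190
p_2 = 270
q_2 = 170
p_3 = 30
q_3 = 230
s_3 = 120
t_3 = 340
p_4 = 180
q_4 = 200
s_4 = 250
t_4 = 300
p_5 = 220
q_5 = 250
s_5 = 300
t_5 = 290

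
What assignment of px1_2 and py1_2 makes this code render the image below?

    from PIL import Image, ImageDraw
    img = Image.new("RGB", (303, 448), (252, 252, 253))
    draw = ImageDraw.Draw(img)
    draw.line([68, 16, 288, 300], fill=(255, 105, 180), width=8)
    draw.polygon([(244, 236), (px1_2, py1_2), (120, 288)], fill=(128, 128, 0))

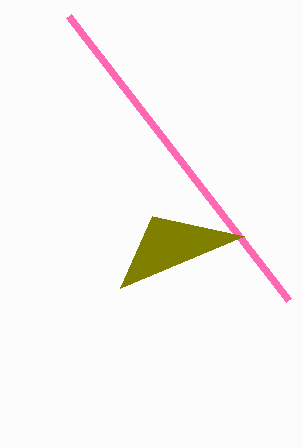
px1_2 = 152
py1_2 = 216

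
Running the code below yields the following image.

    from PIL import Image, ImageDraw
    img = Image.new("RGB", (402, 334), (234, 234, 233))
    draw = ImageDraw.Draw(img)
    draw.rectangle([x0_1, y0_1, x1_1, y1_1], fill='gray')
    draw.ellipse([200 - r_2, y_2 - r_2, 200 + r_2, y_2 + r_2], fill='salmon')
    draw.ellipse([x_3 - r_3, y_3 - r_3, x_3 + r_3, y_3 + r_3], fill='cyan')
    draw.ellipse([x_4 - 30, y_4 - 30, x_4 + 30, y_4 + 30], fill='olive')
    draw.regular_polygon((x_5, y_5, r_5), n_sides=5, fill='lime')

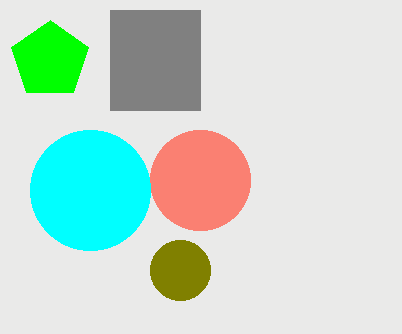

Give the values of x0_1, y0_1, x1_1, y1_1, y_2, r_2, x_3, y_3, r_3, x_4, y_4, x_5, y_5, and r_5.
x0_1 = 110; y0_1 = 10; x1_1 = 200; y1_1 = 110; y_2 = 180; r_2 = 50; x_3 = 90; y_3 = 190; r_3 = 60; x_4 = 180; y_4 = 270; x_5 = 50; y_5 = 60; r_5 = 40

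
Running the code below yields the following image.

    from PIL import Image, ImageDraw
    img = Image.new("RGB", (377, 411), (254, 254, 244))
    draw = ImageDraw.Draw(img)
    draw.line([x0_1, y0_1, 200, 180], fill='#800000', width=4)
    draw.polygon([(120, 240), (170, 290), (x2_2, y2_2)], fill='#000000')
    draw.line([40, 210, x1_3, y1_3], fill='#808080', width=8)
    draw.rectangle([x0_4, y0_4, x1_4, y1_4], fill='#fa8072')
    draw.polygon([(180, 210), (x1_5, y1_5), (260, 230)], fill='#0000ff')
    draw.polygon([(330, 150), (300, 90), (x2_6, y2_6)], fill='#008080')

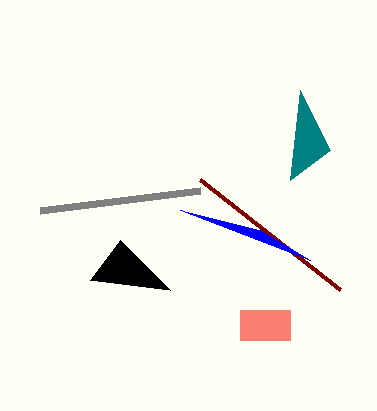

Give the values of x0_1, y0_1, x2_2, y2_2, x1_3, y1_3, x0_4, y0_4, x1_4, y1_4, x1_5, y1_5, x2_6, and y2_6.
x0_1 = 340
y0_1 = 290
x2_2 = 90
y2_2 = 280
x1_3 = 200
y1_3 = 190
x0_4 = 240
y0_4 = 310
x1_4 = 290
y1_4 = 340
x1_5 = 310
y1_5 = 260
x2_6 = 290
y2_6 = 180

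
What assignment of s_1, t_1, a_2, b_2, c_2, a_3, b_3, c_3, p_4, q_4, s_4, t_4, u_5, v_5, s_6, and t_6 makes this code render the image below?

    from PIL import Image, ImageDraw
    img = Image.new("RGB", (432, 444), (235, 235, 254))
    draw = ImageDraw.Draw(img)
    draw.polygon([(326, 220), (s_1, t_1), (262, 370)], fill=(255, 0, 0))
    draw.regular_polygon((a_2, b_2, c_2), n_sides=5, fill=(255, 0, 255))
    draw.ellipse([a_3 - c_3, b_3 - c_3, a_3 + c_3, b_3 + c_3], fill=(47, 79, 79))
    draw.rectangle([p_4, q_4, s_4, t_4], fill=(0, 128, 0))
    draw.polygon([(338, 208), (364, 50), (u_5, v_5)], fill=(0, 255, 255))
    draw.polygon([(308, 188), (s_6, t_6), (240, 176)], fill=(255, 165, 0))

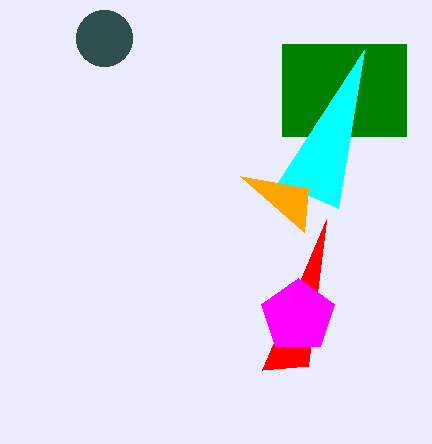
s_1 = 308
t_1 = 366
a_2 = 298
b_2 = 316
c_2 = 38
a_3 = 104
b_3 = 38
c_3 = 28
p_4 = 282
q_4 = 44
s_4 = 406
t_4 = 136
u_5 = 278
v_5 = 182
s_6 = 304
t_6 = 232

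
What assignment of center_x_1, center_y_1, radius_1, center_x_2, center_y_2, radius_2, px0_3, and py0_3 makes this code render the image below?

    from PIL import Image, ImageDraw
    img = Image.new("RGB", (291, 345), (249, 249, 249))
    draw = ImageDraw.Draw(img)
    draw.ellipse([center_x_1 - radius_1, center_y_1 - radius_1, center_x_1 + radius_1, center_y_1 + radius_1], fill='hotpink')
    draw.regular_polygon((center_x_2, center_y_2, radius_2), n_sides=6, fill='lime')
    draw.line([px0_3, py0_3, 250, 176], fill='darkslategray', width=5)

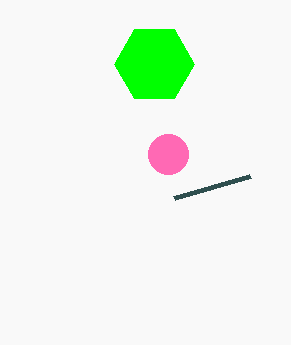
center_x_1 = 168
center_y_1 = 154
radius_1 = 20
center_x_2 = 154
center_y_2 = 64
radius_2 = 40
px0_3 = 174
py0_3 = 198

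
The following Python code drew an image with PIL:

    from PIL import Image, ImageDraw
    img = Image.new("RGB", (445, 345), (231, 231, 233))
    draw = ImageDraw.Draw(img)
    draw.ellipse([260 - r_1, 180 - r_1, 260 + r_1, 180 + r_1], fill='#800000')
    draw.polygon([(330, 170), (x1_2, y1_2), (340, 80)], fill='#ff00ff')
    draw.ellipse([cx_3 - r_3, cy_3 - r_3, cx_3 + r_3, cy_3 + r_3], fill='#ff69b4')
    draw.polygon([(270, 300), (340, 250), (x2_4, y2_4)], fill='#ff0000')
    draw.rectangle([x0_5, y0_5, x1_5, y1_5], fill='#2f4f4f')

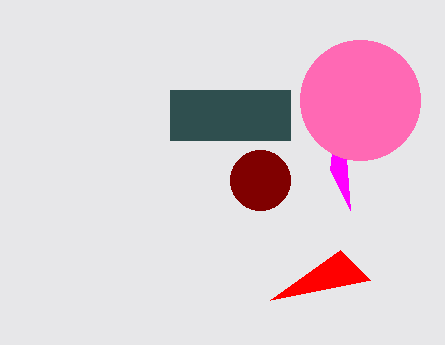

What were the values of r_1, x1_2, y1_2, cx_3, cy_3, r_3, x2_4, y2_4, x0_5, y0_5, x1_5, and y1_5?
r_1 = 30; x1_2 = 350; y1_2 = 210; cx_3 = 360; cy_3 = 100; r_3 = 60; x2_4 = 370; y2_4 = 280; x0_5 = 170; y0_5 = 90; x1_5 = 290; y1_5 = 140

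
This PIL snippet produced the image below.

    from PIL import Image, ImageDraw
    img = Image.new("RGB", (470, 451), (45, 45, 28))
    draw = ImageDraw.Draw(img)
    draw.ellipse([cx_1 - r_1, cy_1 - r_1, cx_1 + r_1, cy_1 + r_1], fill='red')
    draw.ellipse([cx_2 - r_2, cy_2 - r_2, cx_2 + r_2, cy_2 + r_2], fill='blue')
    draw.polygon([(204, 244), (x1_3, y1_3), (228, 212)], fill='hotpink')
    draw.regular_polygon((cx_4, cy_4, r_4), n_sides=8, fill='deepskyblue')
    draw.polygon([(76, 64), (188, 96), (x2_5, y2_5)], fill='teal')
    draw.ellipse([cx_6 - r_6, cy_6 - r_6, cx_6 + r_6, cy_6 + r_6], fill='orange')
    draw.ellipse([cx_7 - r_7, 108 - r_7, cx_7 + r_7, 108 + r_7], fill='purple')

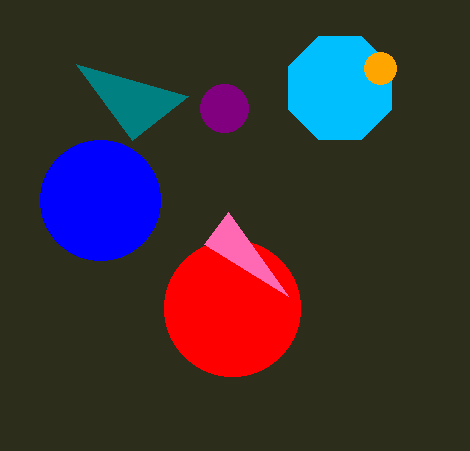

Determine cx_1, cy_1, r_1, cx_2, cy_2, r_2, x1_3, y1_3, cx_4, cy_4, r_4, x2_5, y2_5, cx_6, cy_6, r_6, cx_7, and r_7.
cx_1 = 232; cy_1 = 308; r_1 = 68; cx_2 = 100; cy_2 = 200; r_2 = 60; x1_3 = 288; y1_3 = 296; cx_4 = 340; cy_4 = 88; r_4 = 56; x2_5 = 132; y2_5 = 140; cx_6 = 380; cy_6 = 68; r_6 = 16; cx_7 = 224; r_7 = 24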